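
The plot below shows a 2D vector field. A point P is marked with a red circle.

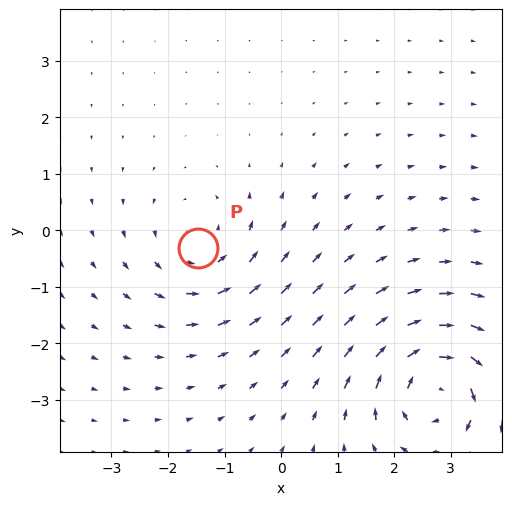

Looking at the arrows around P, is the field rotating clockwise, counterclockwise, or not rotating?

counterclockwise

Near P at (-1.5, -0.3) the arrows circulate counterclockwise. The curl (z-component) there is about +3; positive curl means counterclockwise rotation.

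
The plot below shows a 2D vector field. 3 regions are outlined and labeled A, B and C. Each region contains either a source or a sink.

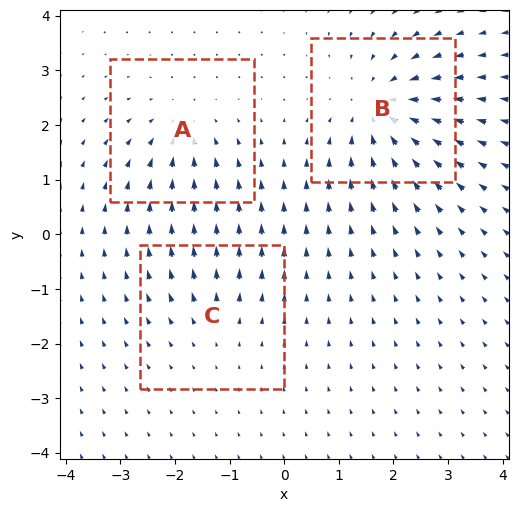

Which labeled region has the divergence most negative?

Divergence at each region's feature centre — A: about -3, B: about -5, C: about +2. Region B is most negative.

B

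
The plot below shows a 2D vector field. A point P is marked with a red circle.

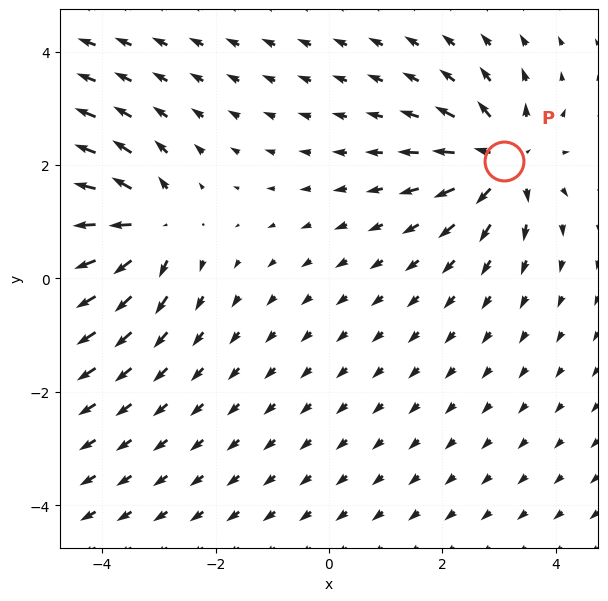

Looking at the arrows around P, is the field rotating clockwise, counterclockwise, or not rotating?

not rotating

Near P at (3.1, 2.1) the arrows show no circulation. The curl there is ≈0.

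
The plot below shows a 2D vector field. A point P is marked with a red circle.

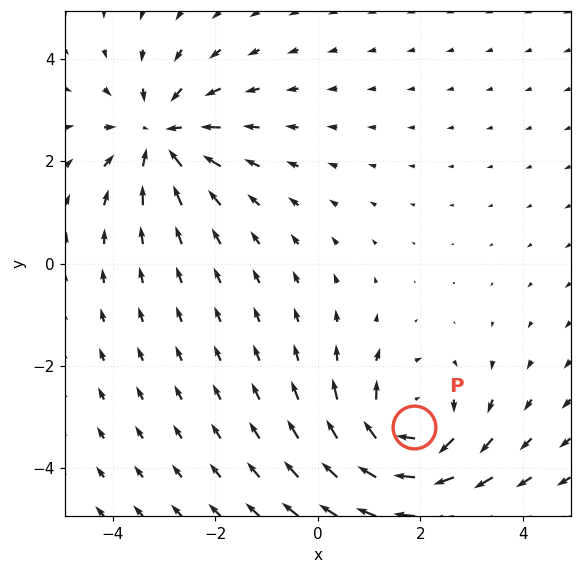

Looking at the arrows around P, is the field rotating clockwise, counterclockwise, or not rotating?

Near P at (1.9, -3.2) the arrows circulate clockwise. The curl (z-component) there is about -4; negative curl means clockwise rotation.

clockwise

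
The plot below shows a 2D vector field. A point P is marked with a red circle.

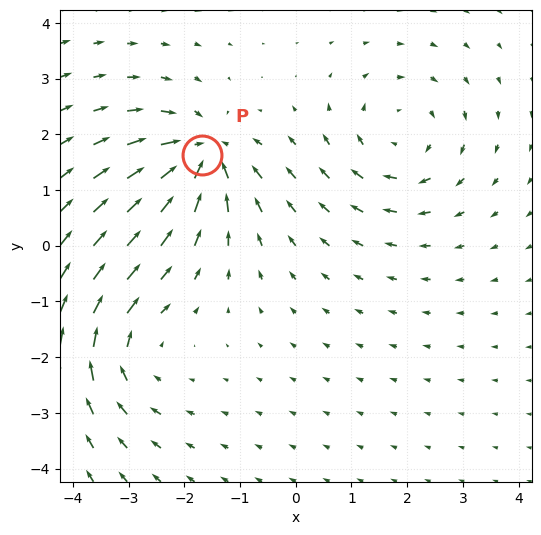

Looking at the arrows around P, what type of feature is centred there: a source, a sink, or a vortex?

At P (-1.7, 1.6) the arrows converge inward. Divergence about -6, curl ≈0 — negative divergence with near-zero curl is a sink.

sink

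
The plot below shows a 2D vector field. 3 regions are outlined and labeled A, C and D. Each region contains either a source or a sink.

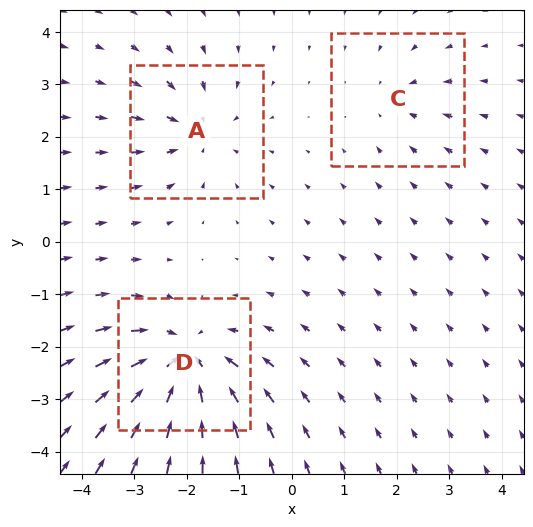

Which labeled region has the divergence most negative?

D

Divergence at each region's feature centre — A: about -3, C: about -2, D: about -6. Region D is most negative.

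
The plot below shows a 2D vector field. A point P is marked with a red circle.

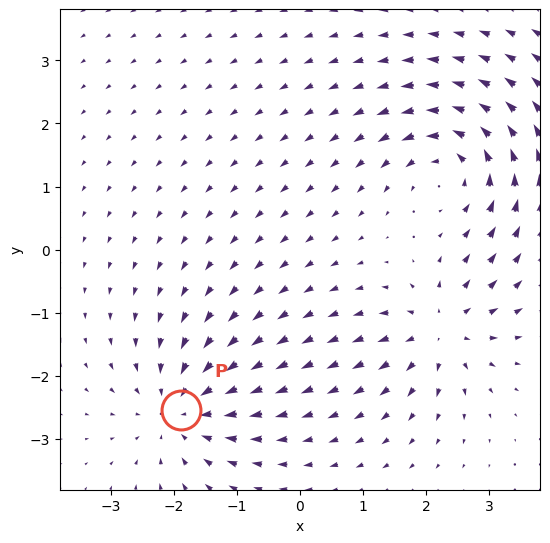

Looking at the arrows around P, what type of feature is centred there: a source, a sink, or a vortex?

At P (-1.9, -2.5) the arrows converge inward. Divergence about -4, curl ≈0 — negative divergence with near-zero curl is a sink.

sink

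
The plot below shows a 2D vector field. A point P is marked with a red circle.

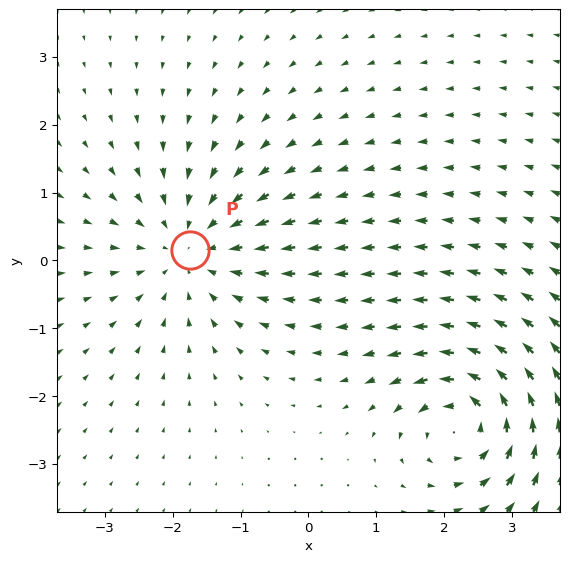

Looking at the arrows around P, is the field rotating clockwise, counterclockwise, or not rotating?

not rotating

Near P at (-1.7, 0.2) the arrows show no circulation. The curl there is ≈0.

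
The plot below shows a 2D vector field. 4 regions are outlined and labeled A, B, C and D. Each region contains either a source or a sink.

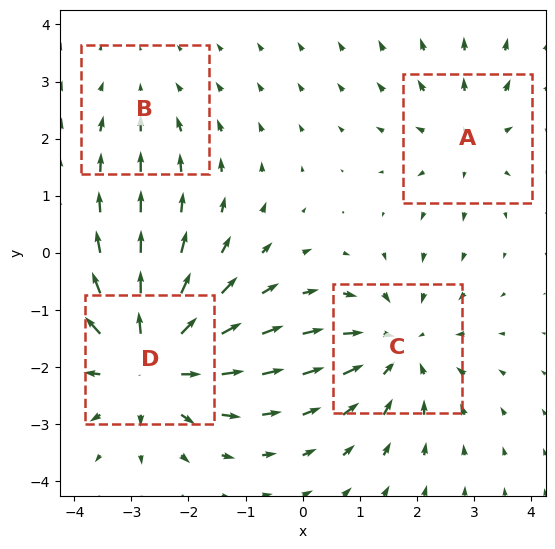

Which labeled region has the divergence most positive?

Divergence at each region's feature centre — A: about +3, B: about -2, C: about -4, D: about +6. Region D is most positive.

D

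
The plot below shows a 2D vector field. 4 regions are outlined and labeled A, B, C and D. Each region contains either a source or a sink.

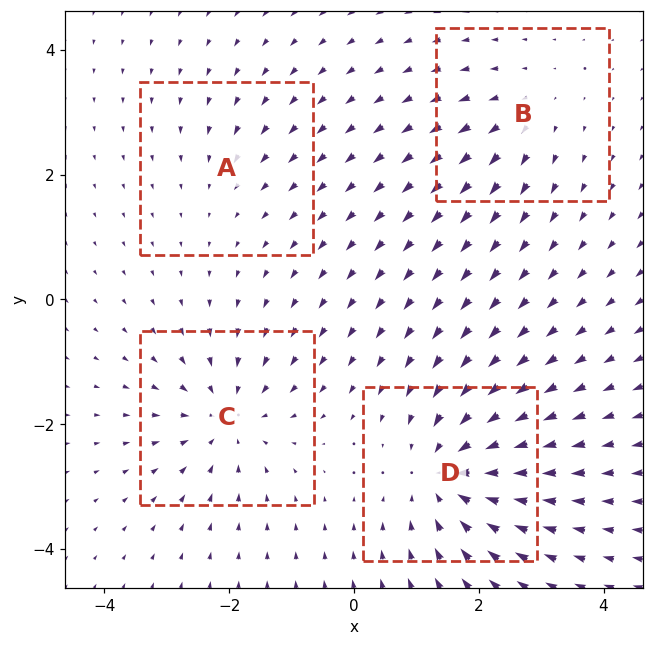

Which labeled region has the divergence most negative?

D

Divergence at each region's feature centre — A: about -2, B: about +3, C: about -5, D: about -7. Region D is most negative.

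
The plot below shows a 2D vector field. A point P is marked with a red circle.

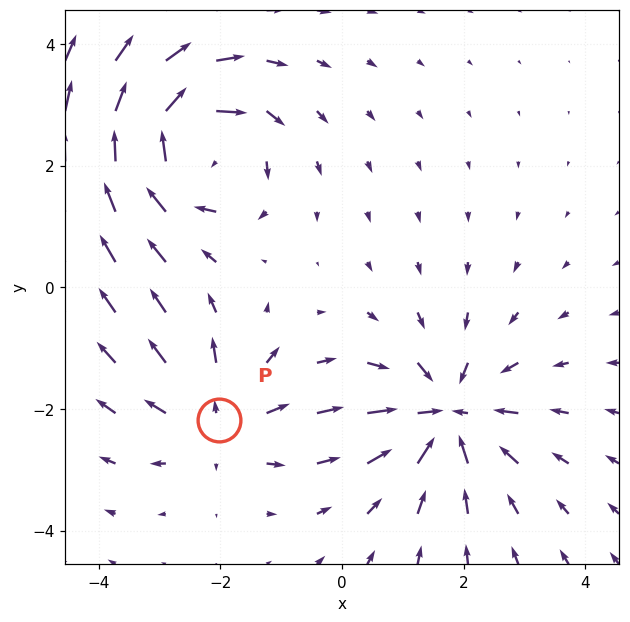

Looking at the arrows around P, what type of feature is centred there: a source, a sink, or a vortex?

At P (-2.0, -2.2) the arrows spread outward. Divergence about +4, curl ≈0 — positive divergence with near-zero curl is a source.

source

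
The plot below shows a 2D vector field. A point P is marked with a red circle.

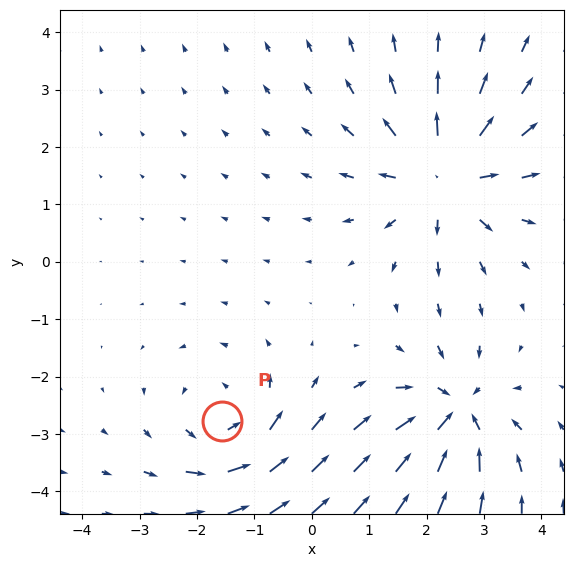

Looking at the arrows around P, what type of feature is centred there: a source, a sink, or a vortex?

vortex

At P (-1.6, -2.8) the arrows circulate counterclockwise. Divergence ≈0, curl about +4 — near-zero divergence with nonzero curl is a vortex.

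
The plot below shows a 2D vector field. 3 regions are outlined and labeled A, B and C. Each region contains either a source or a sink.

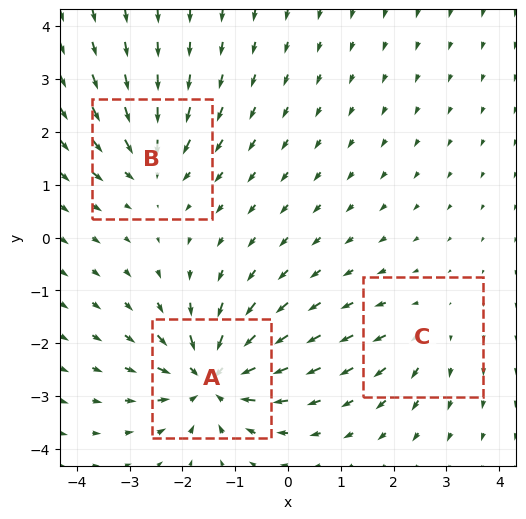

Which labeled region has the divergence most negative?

Divergence at each region's feature centre — A: about -6, B: about -4, C: about +2. Region A is most negative.

A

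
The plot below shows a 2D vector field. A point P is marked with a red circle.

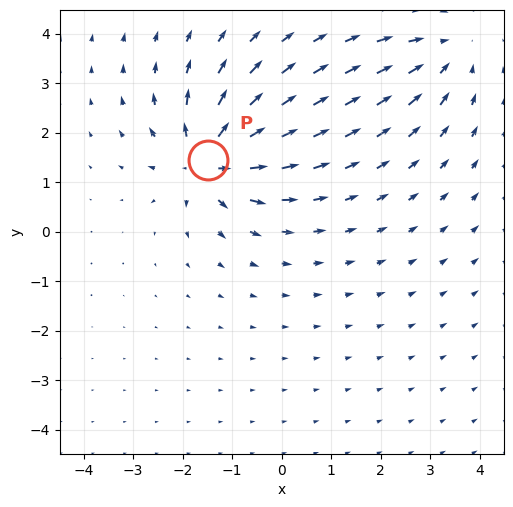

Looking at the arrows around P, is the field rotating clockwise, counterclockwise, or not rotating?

not rotating

Near P at (-1.5, 1.4) the arrows show no circulation. The curl there is ≈0.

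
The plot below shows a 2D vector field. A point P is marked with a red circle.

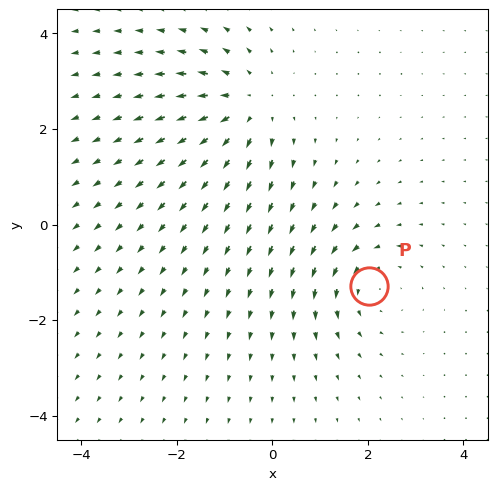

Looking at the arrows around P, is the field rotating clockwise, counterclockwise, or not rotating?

Near P at (2.0, -1.3) the arrows circulate counterclockwise. The curl (z-component) there is about +3; positive curl means counterclockwise rotation.

counterclockwise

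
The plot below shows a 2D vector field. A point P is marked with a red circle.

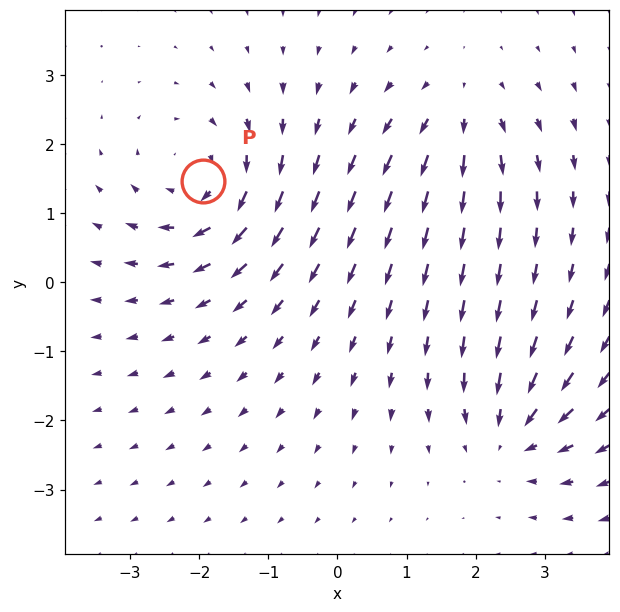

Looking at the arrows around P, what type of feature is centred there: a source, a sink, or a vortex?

At P (-1.9, 1.5) the arrows circulate clockwise. Divergence ≈0, curl about -5 — near-zero divergence with nonzero curl is a vortex.

vortex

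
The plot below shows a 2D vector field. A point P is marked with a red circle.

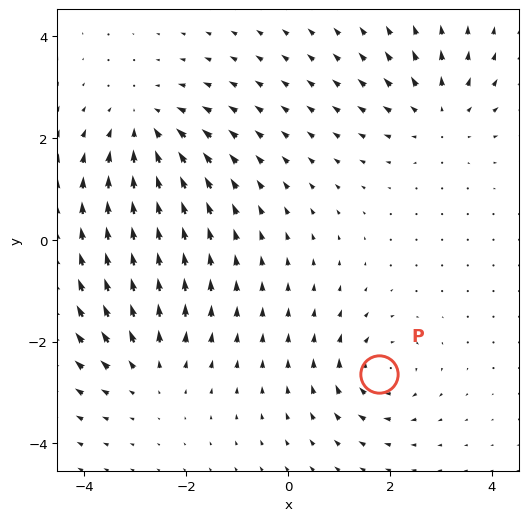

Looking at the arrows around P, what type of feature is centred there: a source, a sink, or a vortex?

At P (1.8, -2.6) the arrows circulate clockwise. Divergence ≈0, curl about -5 — near-zero divergence with nonzero curl is a vortex.

vortex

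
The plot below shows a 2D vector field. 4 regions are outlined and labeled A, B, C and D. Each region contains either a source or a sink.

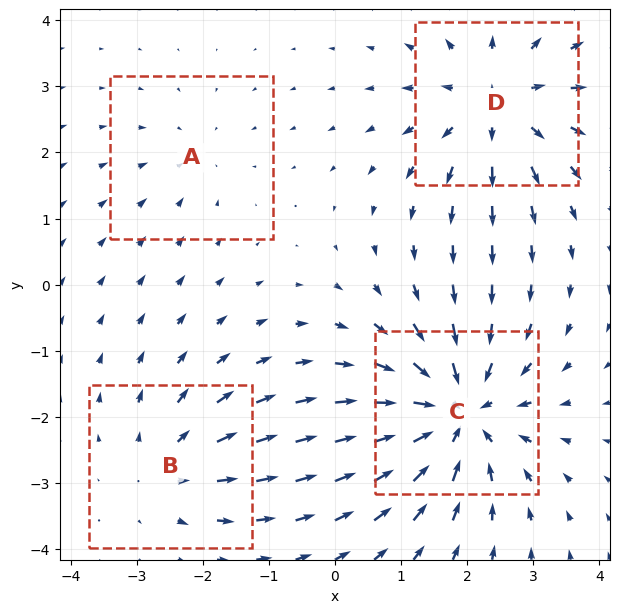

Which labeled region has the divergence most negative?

C

Divergence at each region's feature centre — A: about -2, B: about +3, C: about -6, D: about +5. Region C is most negative.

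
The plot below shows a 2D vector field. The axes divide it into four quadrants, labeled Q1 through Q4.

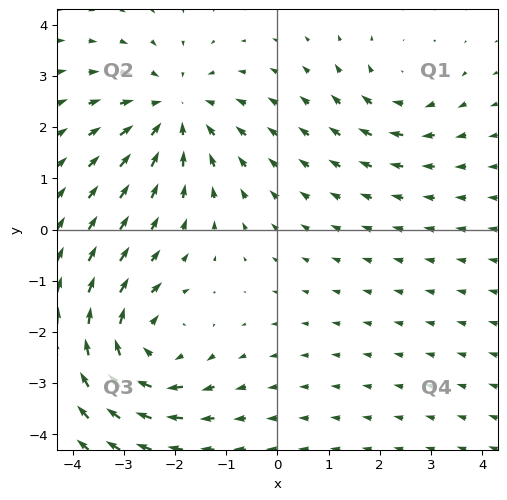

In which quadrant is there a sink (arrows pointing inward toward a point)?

Q2

The sink sits at approximately (-2.0, 2.3), which lies in quadrant Q2. The divergence there is about -4, negative as expected for a sink.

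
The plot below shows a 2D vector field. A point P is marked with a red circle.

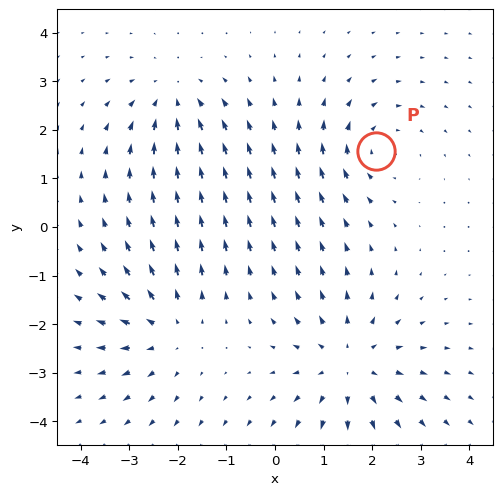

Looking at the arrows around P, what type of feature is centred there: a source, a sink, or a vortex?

vortex

At P (2.1, 1.6) the arrows circulate clockwise. Divergence ≈0, curl about -3 — near-zero divergence with nonzero curl is a vortex.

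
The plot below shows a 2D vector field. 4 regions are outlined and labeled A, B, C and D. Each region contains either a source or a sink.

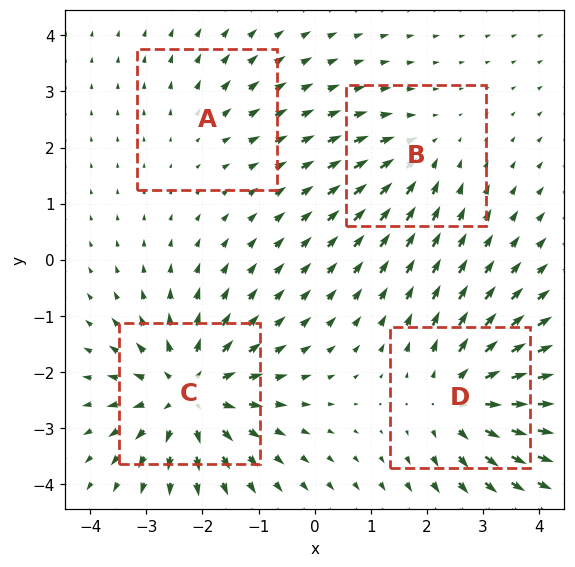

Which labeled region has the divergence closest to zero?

Divergence at each region's feature centre — A: about +2, B: about -3, C: about +7, D: about +5. Region A is closest to zero.

A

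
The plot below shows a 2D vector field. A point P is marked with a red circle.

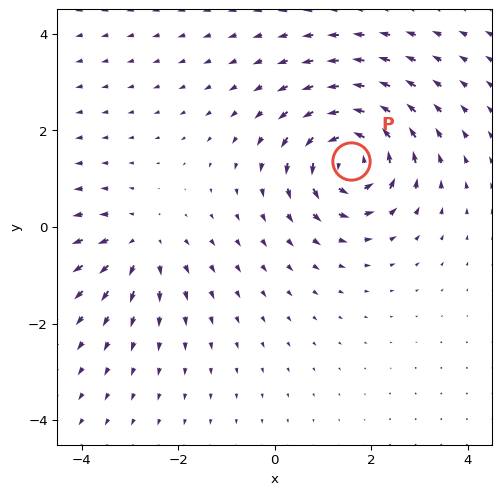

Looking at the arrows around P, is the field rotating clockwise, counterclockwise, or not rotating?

Near P at (1.6, 1.4) the arrows circulate counterclockwise. The curl (z-component) there is about +7; positive curl means counterclockwise rotation.

counterclockwise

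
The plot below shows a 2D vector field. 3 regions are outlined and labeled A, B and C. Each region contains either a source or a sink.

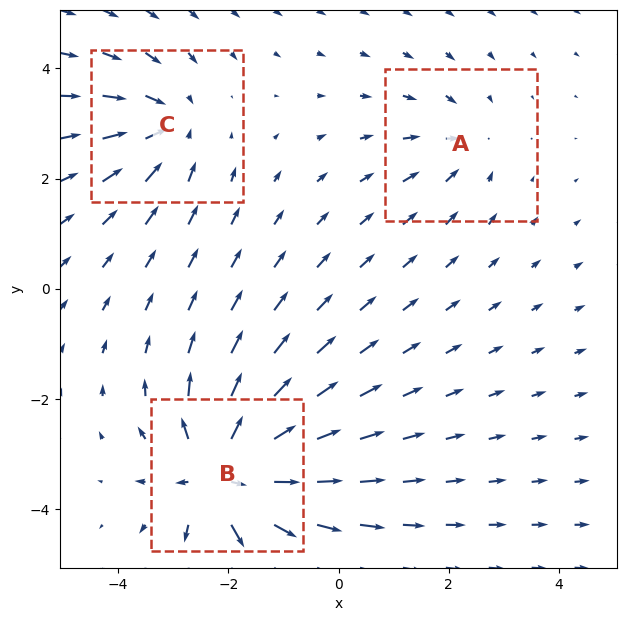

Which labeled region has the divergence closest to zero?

Divergence at each region's feature centre — A: about -2, B: about +6, C: about -3. Region A is closest to zero.

A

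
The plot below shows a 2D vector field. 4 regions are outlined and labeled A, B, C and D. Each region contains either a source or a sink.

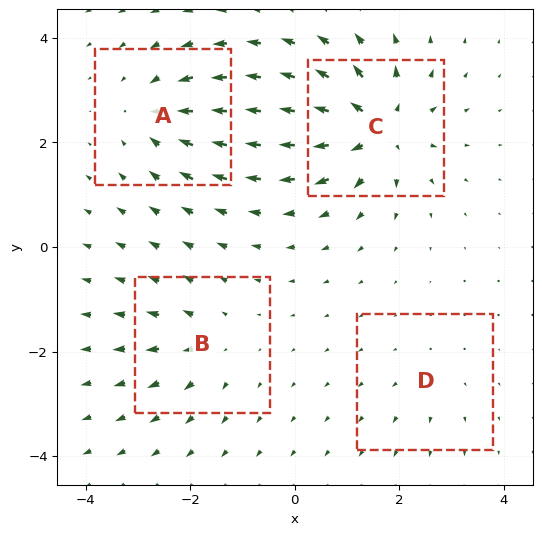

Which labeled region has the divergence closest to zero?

D

Divergence at each region's feature centre — A: about -5, B: about +4, C: about +9, D: about +2. Region D is closest to zero.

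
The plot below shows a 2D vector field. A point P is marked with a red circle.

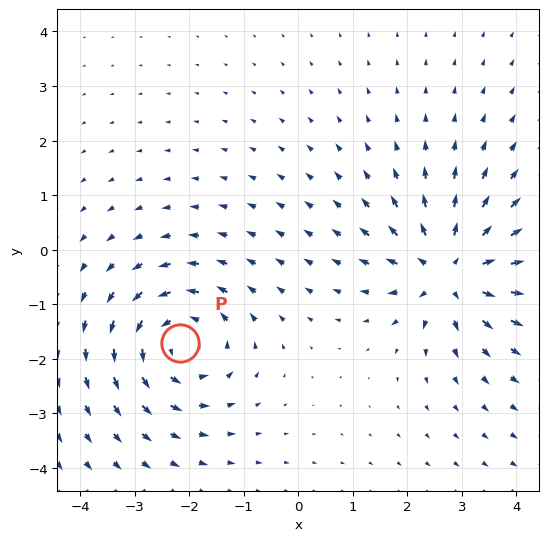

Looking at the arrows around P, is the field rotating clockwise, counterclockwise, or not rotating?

Near P at (-2.2, -1.7) the arrows circulate counterclockwise. The curl (z-component) there is about +4; positive curl means counterclockwise rotation.

counterclockwise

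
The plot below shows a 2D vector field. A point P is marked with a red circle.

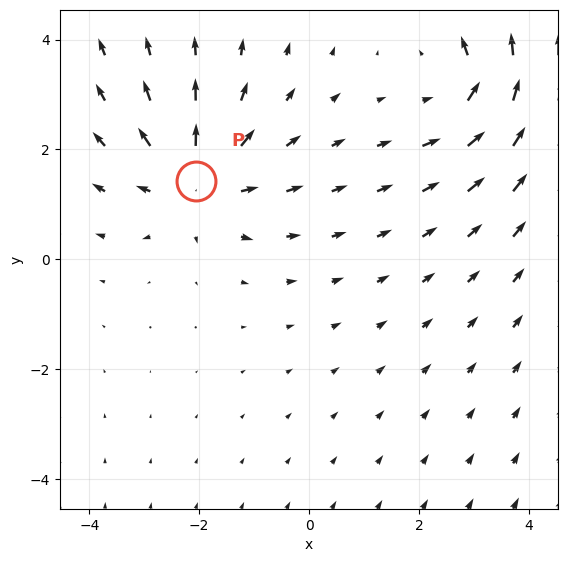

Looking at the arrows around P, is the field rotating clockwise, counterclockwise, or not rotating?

not rotating

Near P at (-2.1, 1.4) the arrows show no circulation. The curl there is ≈0.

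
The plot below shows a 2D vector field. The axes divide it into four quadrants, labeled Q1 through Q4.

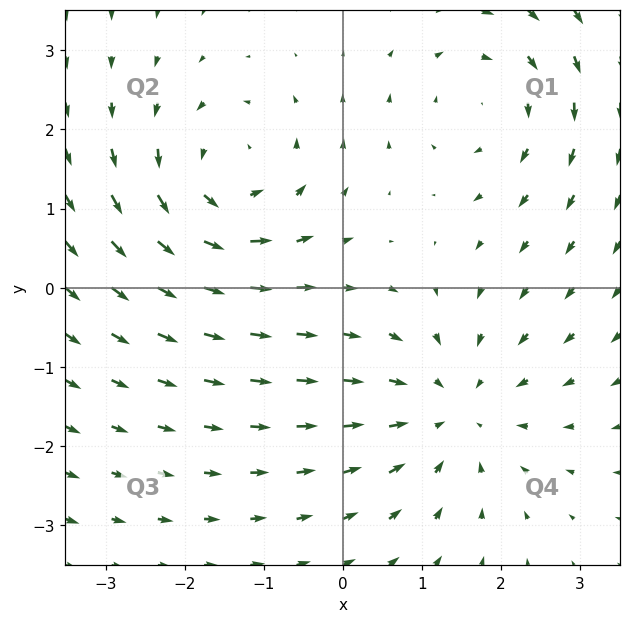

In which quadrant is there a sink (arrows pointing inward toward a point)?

The sink sits at approximately (1.4, -1.5), which lies in quadrant Q4. The divergence there is about -3, negative as expected for a sink.

Q4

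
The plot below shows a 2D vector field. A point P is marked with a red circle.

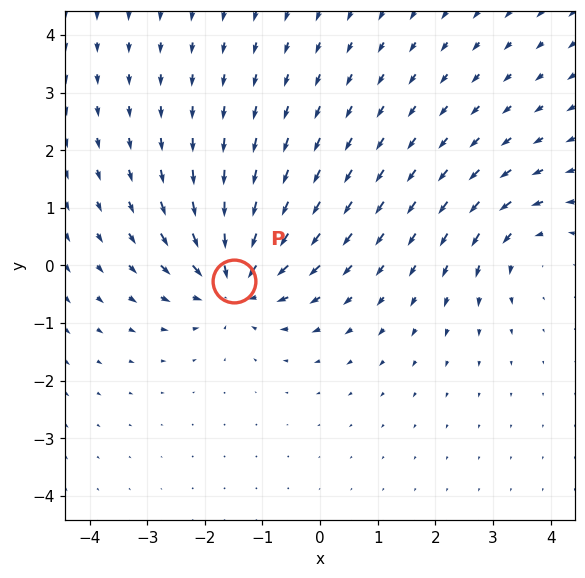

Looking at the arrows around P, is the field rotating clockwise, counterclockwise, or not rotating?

Near P at (-1.5, -0.3) the arrows show no circulation. The curl there is ≈0.

not rotating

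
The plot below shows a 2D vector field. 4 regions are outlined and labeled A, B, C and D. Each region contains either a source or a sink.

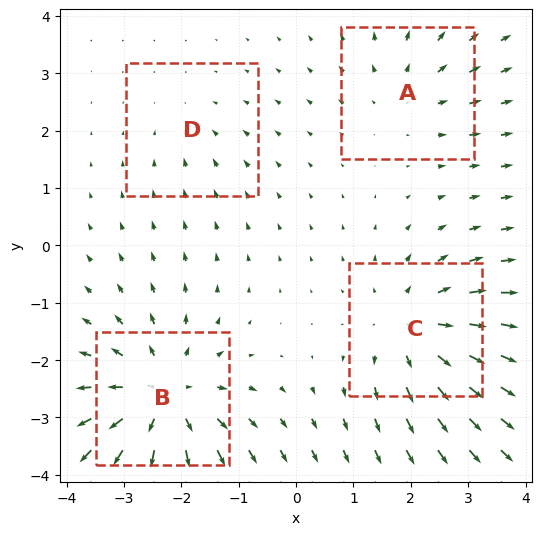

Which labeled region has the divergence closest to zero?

D

Divergence at each region's feature centre — A: about +3, B: about +6, C: about +5, D: about -2. Region D is closest to zero.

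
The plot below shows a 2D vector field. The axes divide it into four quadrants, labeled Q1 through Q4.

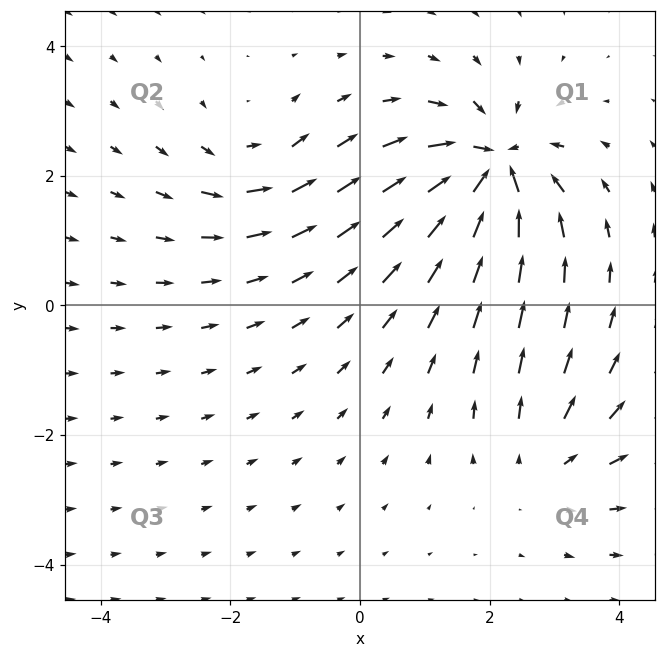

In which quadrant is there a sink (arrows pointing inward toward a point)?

The sink sits at approximately (2.0, 2.1), which lies in quadrant Q1. The divergence there is about -7, negative as expected for a sink.

Q1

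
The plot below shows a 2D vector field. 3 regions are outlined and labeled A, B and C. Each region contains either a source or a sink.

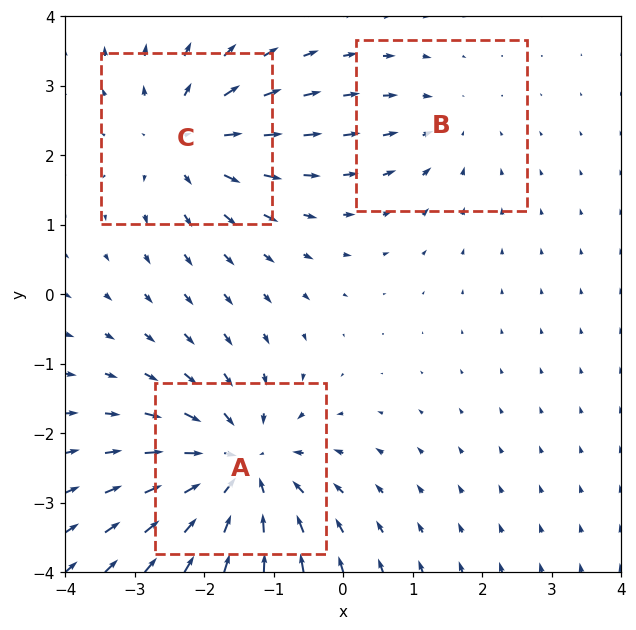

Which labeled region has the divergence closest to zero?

Divergence at each region's feature centre — A: about -5, B: about -2, C: about +3. Region B is closest to zero.

B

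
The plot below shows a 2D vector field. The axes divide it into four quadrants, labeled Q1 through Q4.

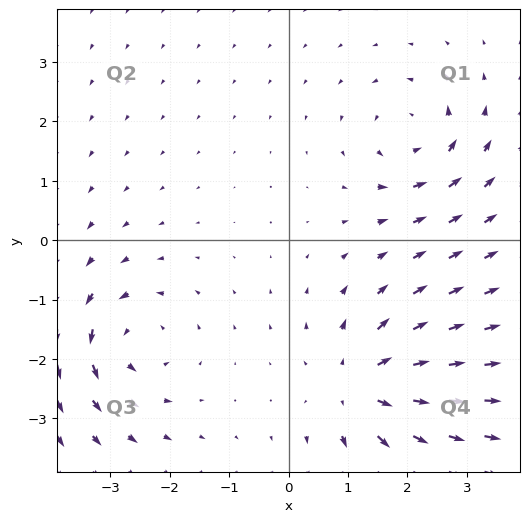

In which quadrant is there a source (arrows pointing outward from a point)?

Q4

The source sits at approximately (1.3, -2.5), which lies in quadrant Q4. The divergence there is about +5, positive as expected for a source.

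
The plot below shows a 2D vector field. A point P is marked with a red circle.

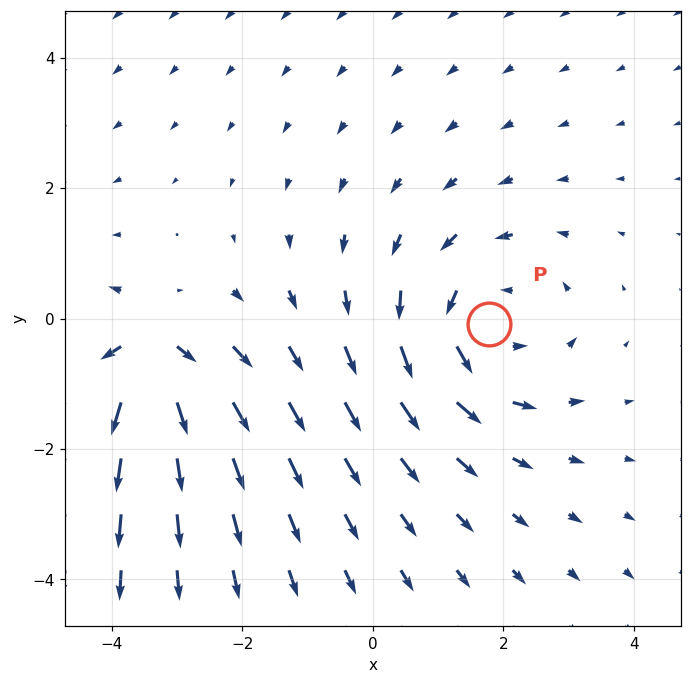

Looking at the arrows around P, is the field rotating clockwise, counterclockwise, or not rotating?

counterclockwise

Near P at (1.8, -0.1) the arrows circulate counterclockwise. The curl (z-component) there is about +3; positive curl means counterclockwise rotation.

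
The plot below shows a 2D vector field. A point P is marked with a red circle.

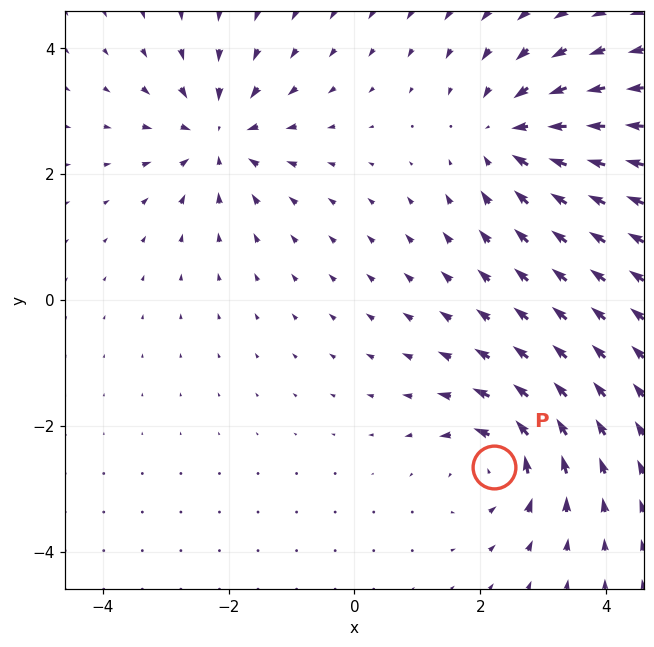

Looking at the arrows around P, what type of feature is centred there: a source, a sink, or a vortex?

At P (2.2, -2.7) the arrows circulate counterclockwise. Divergence ≈0, curl about +5 — near-zero divergence with nonzero curl is a vortex.

vortex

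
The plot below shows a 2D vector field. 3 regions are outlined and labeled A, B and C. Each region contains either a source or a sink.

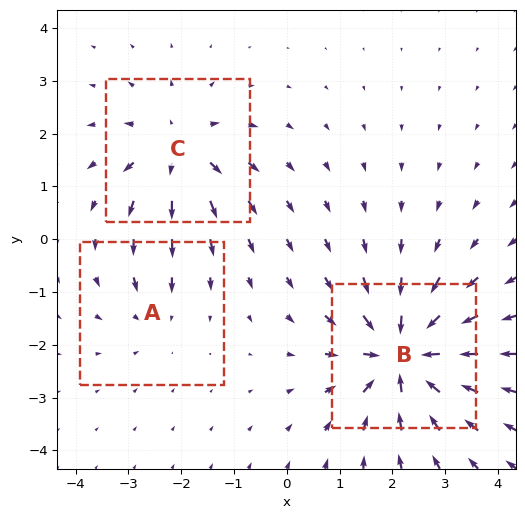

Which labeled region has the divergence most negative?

B

Divergence at each region's feature centre — A: about -2, B: about -6, C: about +4. Region B is most negative.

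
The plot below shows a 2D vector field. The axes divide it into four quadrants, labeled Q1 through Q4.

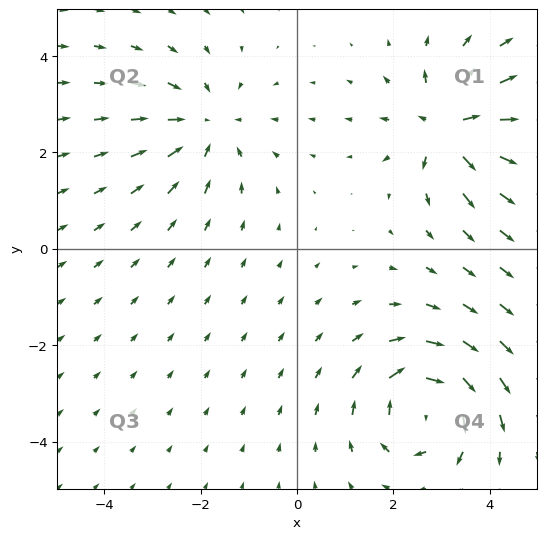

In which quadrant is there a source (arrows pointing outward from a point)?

Q1

The source sits at approximately (3.2, 2.5), which lies in quadrant Q1. The divergence there is about +6, positive as expected for a source.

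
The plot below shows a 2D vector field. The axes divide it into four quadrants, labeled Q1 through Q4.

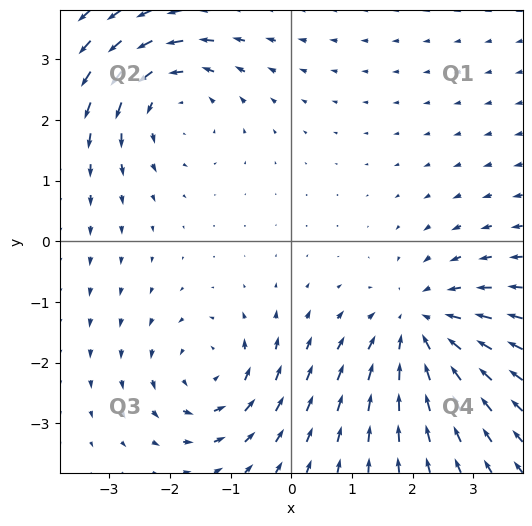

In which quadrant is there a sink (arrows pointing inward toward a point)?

Q4

The sink sits at approximately (2.1, -1.4), which lies in quadrant Q4. The divergence there is about -4, negative as expected for a sink.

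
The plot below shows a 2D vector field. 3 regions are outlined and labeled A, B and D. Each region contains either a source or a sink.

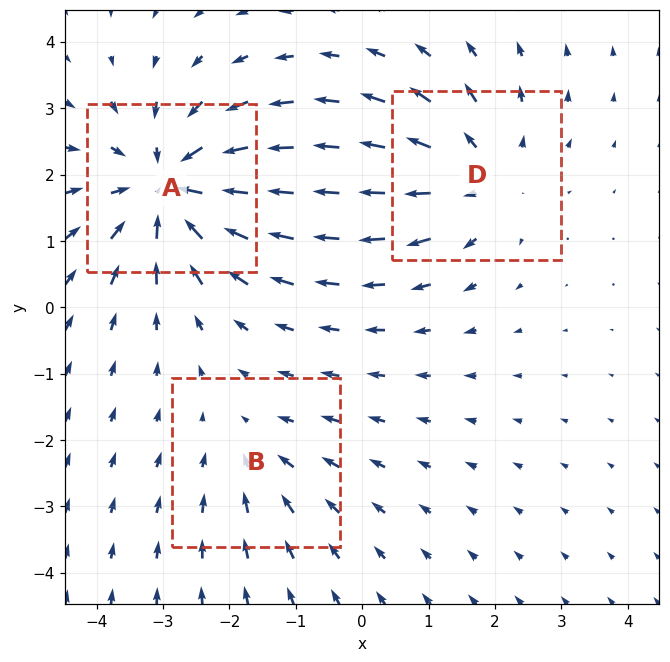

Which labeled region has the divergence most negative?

A

Divergence at each region's feature centre — A: about -5, B: about -2, D: about +3. Region A is most negative.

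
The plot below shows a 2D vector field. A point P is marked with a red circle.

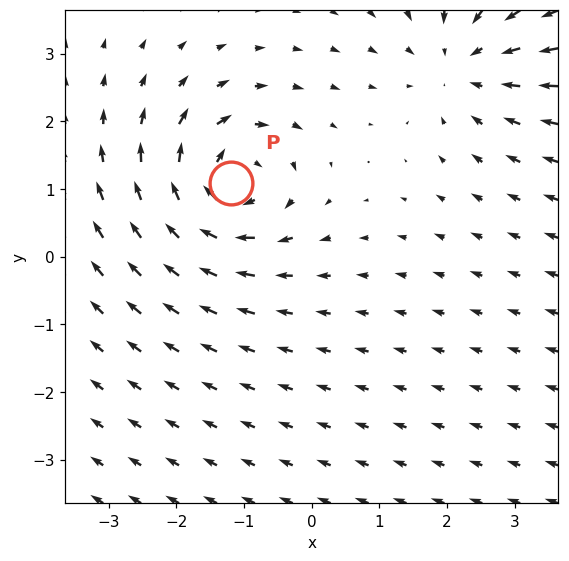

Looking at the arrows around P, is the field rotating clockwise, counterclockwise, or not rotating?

clockwise

Near P at (-1.2, 1.1) the arrows circulate clockwise. The curl (z-component) there is about -6; negative curl means clockwise rotation.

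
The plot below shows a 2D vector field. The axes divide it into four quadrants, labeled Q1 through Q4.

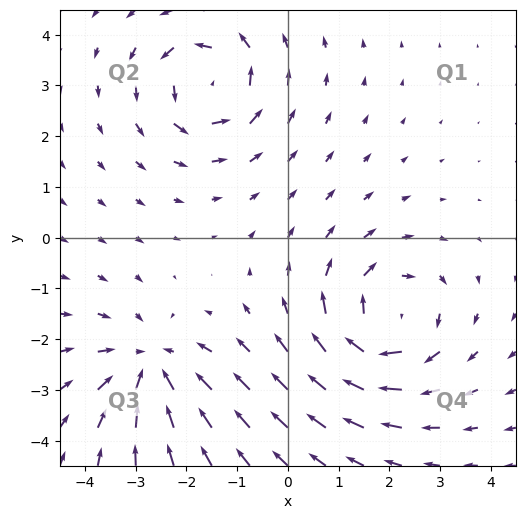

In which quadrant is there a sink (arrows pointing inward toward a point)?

The sink sits at approximately (-2.7, -2.5), which lies in quadrant Q3. The divergence there is about -4, negative as expected for a sink.

Q3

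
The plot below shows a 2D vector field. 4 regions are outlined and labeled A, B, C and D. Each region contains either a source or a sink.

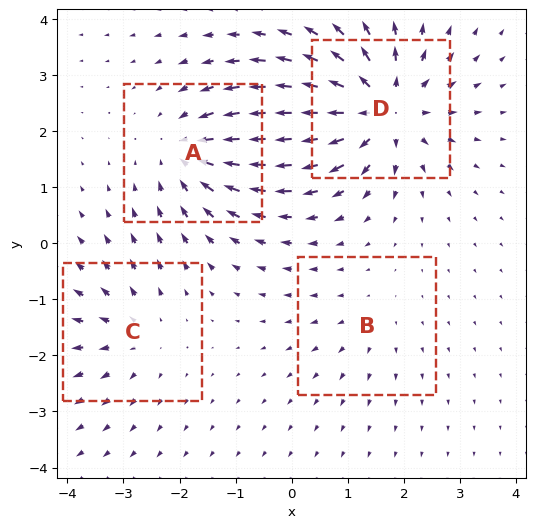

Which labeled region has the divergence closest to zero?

Divergence at each region's feature centre — A: about -5, B: about +2, C: about +4, D: about +7. Region B is closest to zero.

B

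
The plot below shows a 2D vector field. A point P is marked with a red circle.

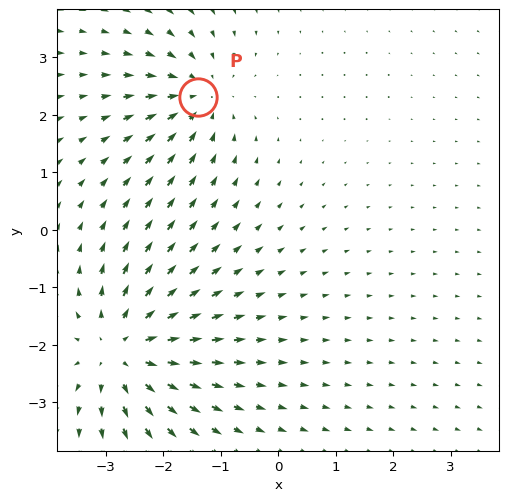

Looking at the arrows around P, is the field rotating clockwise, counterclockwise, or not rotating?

not rotating

Near P at (-1.4, 2.3) the arrows show no circulation. The curl there is ≈0.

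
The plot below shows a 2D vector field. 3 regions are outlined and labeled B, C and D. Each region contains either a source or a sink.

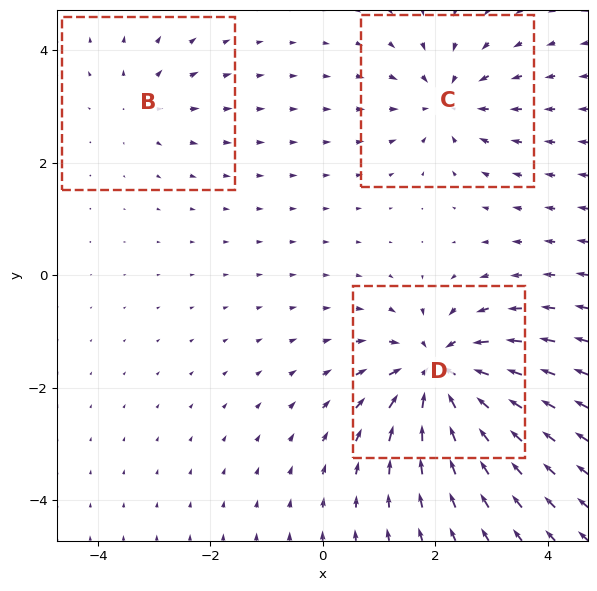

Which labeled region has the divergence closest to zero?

Divergence at each region's feature centre — B: about +2, C: about -4, D: about -6. Region B is closest to zero.

B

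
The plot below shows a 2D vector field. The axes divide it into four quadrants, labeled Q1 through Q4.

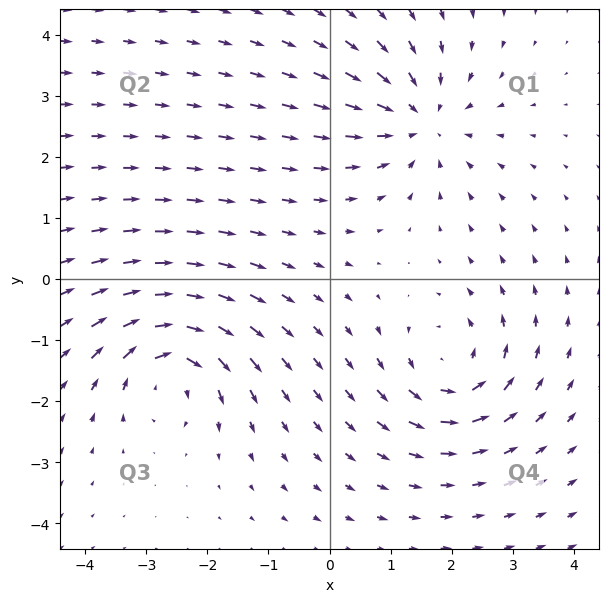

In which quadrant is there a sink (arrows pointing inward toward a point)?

Q1

The sink sits at approximately (1.5, 2.6), which lies in quadrant Q1. The divergence there is about -4, negative as expected for a sink.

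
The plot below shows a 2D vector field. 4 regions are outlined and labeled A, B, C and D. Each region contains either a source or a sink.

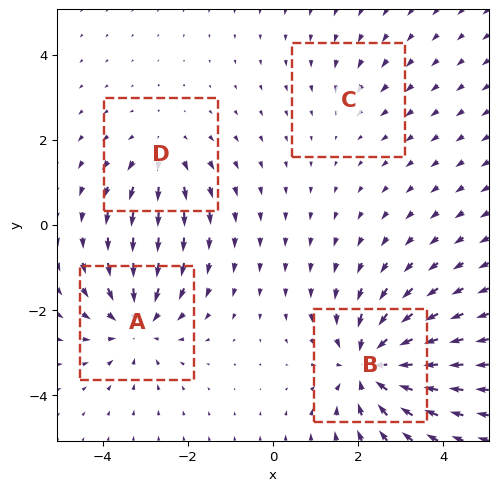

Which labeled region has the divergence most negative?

Divergence at each region's feature centre — A: about -5, B: about -6, C: about -2, D: about +3. Region B is most negative.

B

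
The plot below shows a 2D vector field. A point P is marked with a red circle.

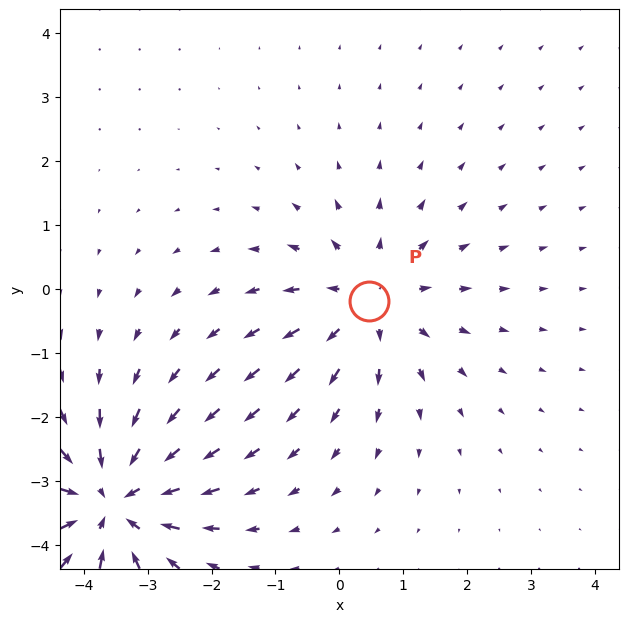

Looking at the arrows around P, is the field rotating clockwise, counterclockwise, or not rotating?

not rotating

Near P at (0.5, -0.2) the arrows show no circulation. The curl there is ≈0.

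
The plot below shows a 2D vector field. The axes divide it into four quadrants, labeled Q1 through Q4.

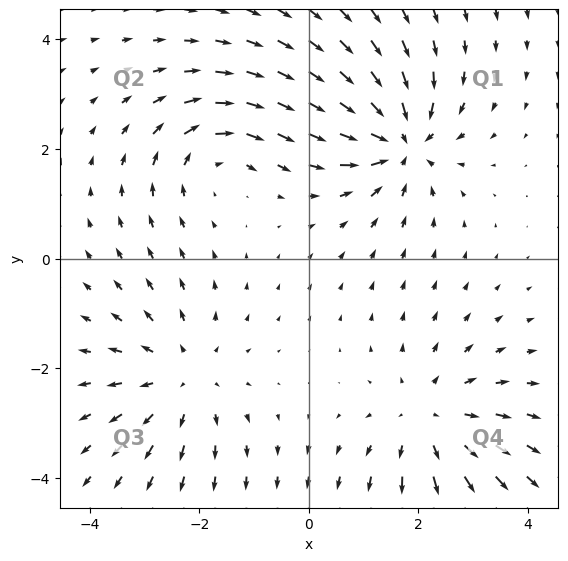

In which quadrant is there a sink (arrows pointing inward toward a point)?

Q1

The sink sits at approximately (1.7, 2.1), which lies in quadrant Q1. The divergence there is about -6, negative as expected for a sink.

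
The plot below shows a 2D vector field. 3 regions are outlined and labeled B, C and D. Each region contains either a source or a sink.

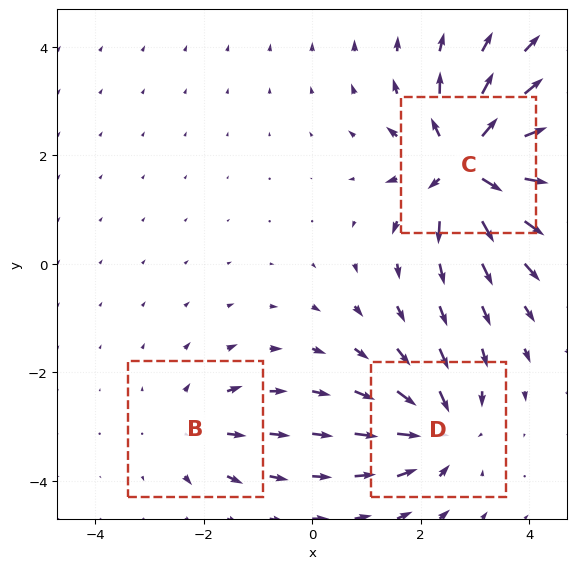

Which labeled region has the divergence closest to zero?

Divergence at each region's feature centre — B: about +3, C: about +7, D: about -4. Region B is closest to zero.

B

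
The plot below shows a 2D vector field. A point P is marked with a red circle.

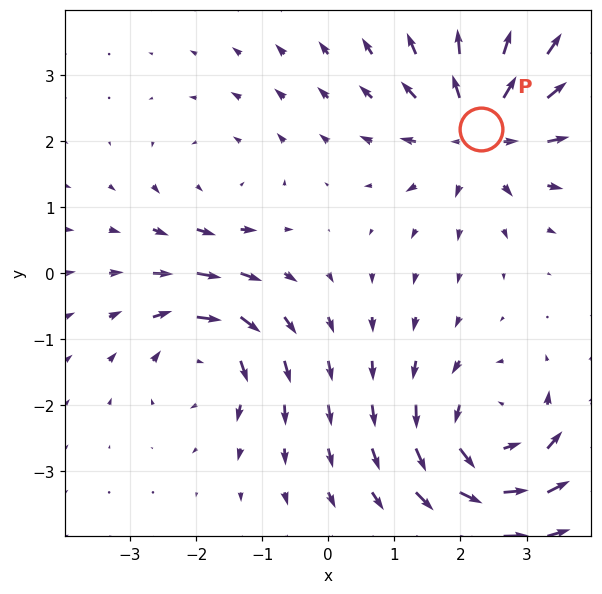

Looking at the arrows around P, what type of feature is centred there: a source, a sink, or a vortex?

source

At P (2.3, 2.2) the arrows spread outward. Divergence about +6, curl ≈0 — positive divergence with near-zero curl is a source.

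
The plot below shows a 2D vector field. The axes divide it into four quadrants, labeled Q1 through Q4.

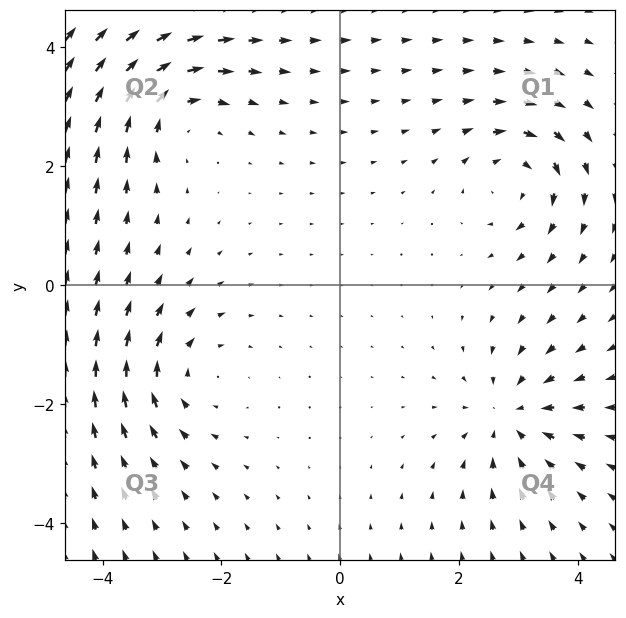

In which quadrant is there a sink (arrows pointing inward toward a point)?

The sink sits at approximately (2.9, -2.2), which lies in quadrant Q4. The divergence there is about -4, negative as expected for a sink.

Q4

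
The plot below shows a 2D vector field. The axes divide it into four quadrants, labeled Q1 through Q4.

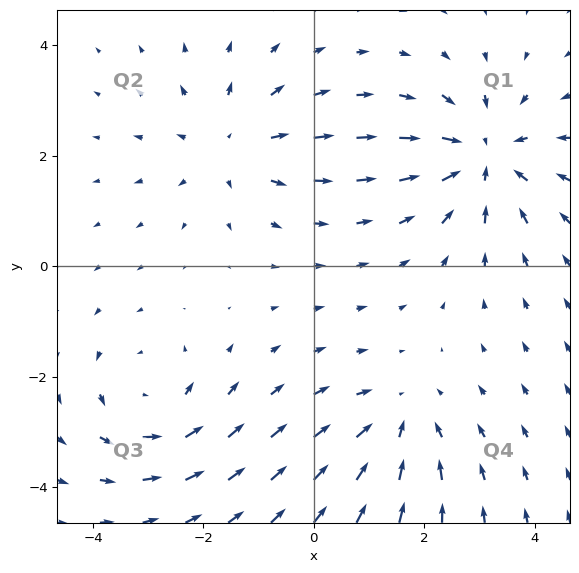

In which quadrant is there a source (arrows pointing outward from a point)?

The source sits at approximately (-1.5, 2.2), which lies in quadrant Q2. The divergence there is about +3, positive as expected for a source.

Q2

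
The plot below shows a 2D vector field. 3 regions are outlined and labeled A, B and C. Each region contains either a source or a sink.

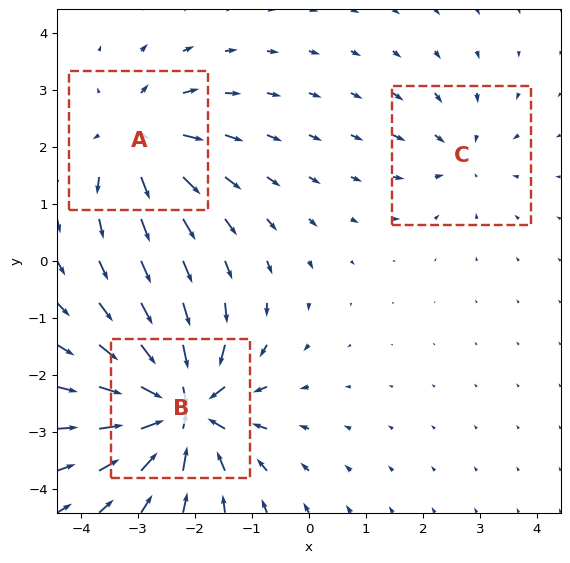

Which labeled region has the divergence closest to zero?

C

Divergence at each region's feature centre — A: about +4, B: about -6, C: about -2. Region C is closest to zero.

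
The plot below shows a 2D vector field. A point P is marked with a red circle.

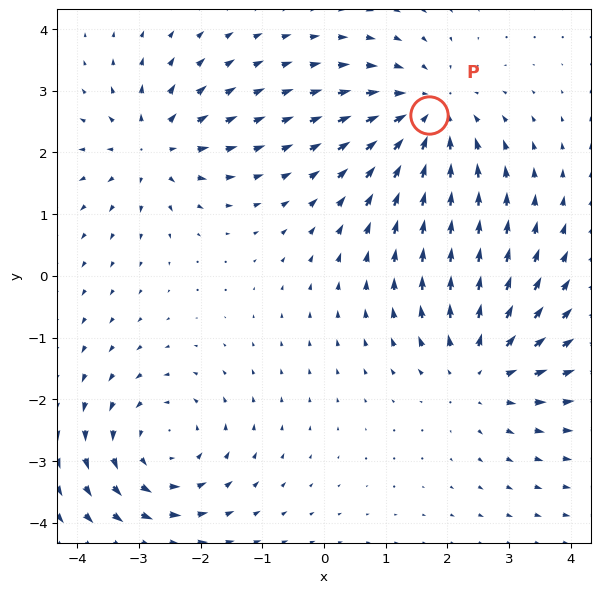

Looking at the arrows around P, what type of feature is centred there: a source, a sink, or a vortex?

sink

At P (1.7, 2.6) the arrows converge inward. Divergence about -5, curl ≈0 — negative divergence with near-zero curl is a sink.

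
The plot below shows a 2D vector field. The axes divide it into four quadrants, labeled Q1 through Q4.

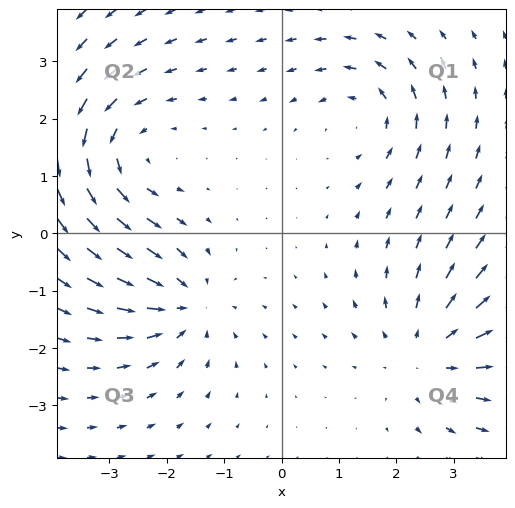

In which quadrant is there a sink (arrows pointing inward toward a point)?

The sink sits at approximately (-1.7, -1.3), which lies in quadrant Q3. The divergence there is about -4, negative as expected for a sink.

Q3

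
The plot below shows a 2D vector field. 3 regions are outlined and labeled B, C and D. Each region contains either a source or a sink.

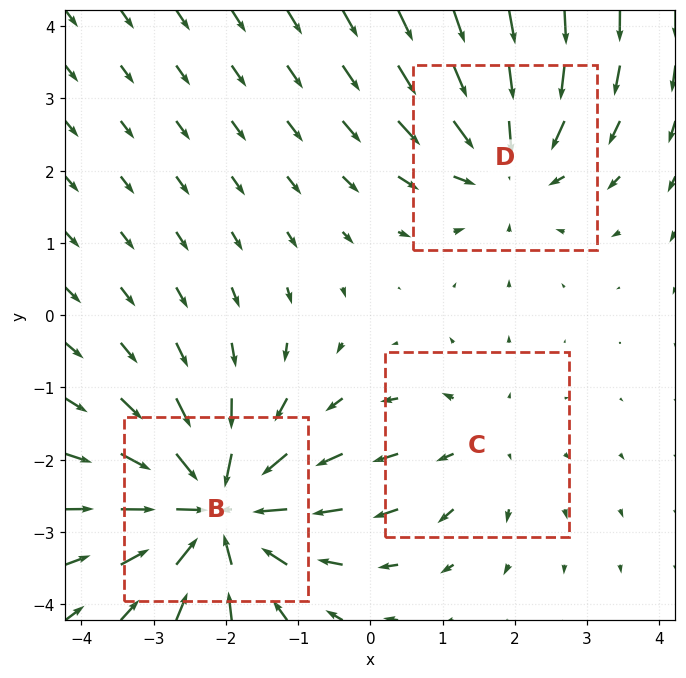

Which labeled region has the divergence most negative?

B

Divergence at each region's feature centre — B: about -5, C: about +2, D: about -3. Region B is most negative.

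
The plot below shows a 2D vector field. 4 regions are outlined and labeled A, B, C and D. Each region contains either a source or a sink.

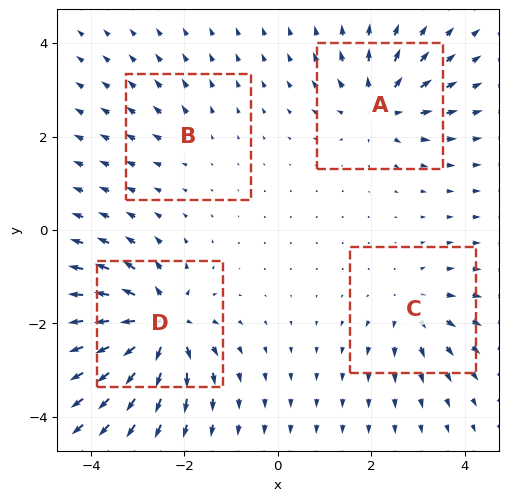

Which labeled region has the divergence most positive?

D

Divergence at each region's feature centre — A: about +6, B: about +2, C: about +4, D: about +9. Region D is most positive.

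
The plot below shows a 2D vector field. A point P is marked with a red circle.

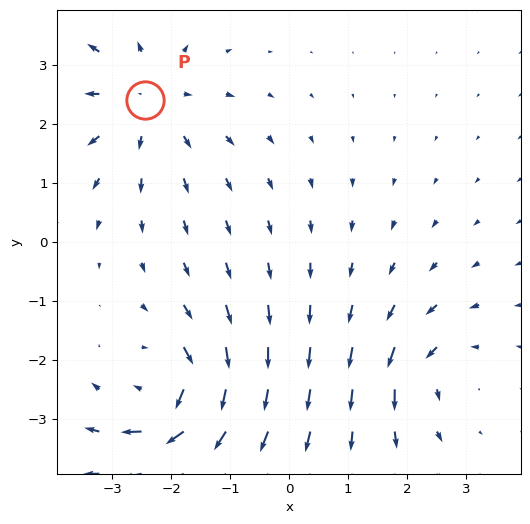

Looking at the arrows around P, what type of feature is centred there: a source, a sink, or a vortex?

At P (-2.4, 2.4) the arrows spread outward. Divergence about +4, curl ≈0 — positive divergence with near-zero curl is a source.

source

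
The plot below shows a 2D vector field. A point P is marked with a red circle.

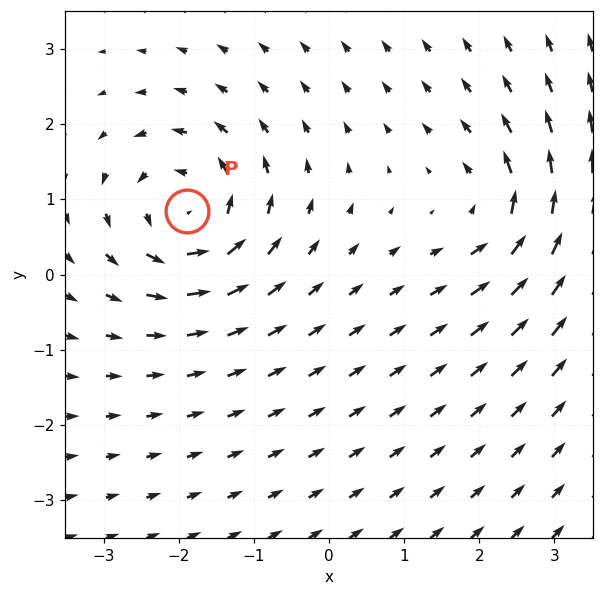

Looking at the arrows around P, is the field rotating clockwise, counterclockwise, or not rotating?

Near P at (-1.9, 0.8) the arrows circulate counterclockwise. The curl (z-component) there is about +5; positive curl means counterclockwise rotation.

counterclockwise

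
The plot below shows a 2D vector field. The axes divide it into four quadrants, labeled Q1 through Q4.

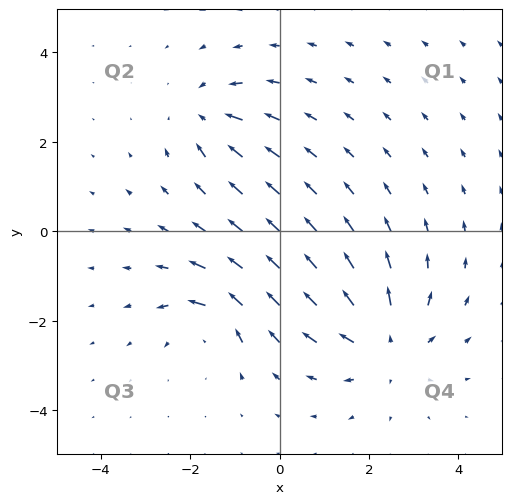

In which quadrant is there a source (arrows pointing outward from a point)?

Q4

The source sits at approximately (2.4, -2.5), which lies in quadrant Q4. The divergence there is about +4, positive as expected for a source.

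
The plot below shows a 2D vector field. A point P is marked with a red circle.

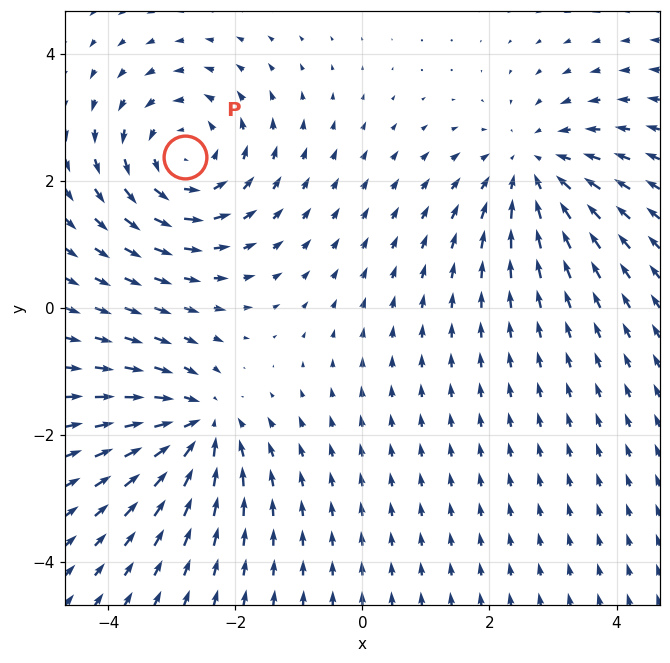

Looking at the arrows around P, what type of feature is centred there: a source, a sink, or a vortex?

vortex

At P (-2.8, 2.4) the arrows circulate counterclockwise. Divergence ≈0, curl about +3 — near-zero divergence with nonzero curl is a vortex.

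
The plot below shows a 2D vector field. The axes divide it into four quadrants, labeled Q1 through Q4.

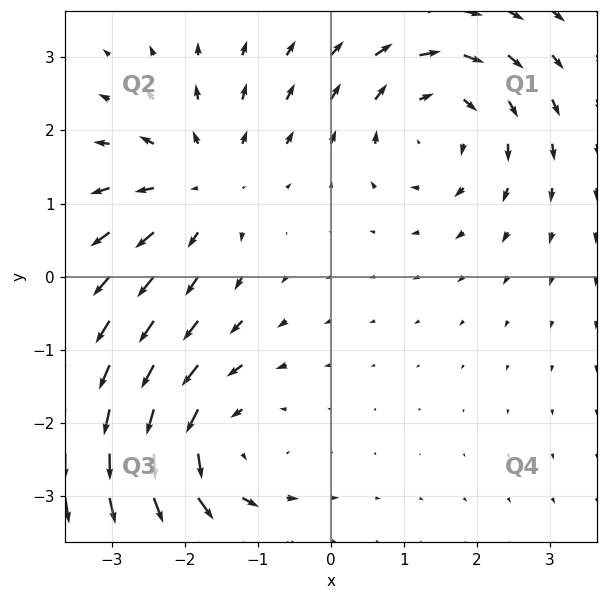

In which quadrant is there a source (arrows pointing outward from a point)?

Q2

The source sits at approximately (-1.8, 1.2), which lies in quadrant Q2. The divergence there is about +3, positive as expected for a source.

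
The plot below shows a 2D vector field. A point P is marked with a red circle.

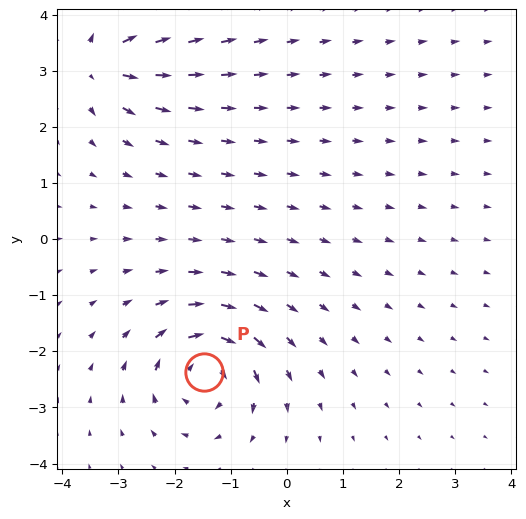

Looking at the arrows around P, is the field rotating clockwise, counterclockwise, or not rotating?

clockwise

Near P at (-1.5, -2.4) the arrows circulate clockwise. The curl (z-component) there is about -4; negative curl means clockwise rotation.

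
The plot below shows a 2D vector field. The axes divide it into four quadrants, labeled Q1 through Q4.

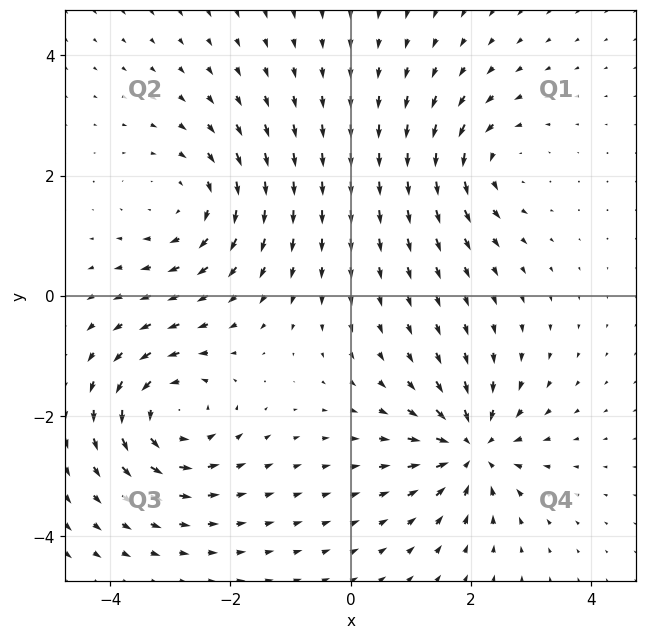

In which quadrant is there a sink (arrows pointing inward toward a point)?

The sink sits at approximately (2.0, -2.5), which lies in quadrant Q4. The divergence there is about -7, negative as expected for a sink.

Q4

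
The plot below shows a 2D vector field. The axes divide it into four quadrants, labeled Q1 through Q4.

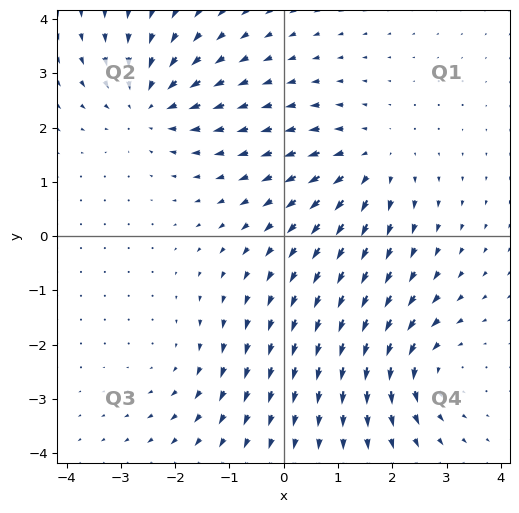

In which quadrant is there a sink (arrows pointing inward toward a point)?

The sink sits at approximately (-2.5, 2.4), which lies in quadrant Q2. The divergence there is about -4, negative as expected for a sink.

Q2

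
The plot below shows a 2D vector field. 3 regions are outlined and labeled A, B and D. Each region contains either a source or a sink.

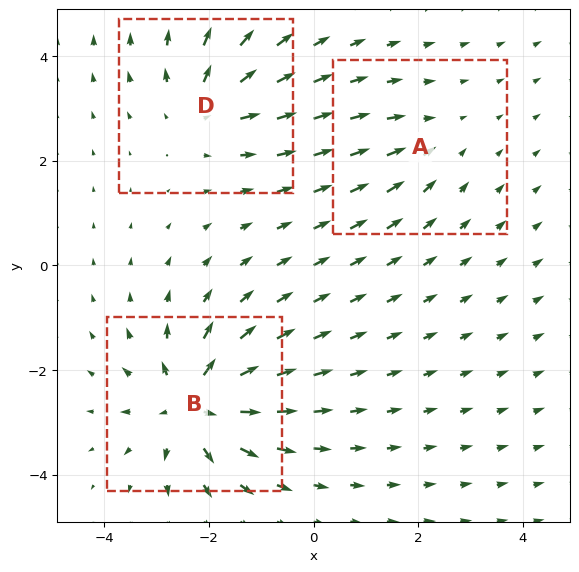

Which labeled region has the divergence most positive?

B

Divergence at each region's feature centre — A: about -2, B: about +6, D: about +4. Region B is most positive.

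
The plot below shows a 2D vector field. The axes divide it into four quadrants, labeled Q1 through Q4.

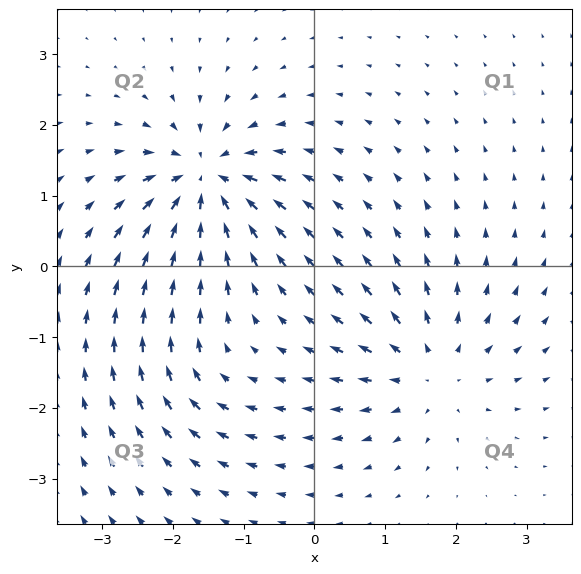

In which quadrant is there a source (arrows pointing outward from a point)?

Q4

The source sits at approximately (1.6, -1.5), which lies in quadrant Q4. The divergence there is about +4, positive as expected for a source.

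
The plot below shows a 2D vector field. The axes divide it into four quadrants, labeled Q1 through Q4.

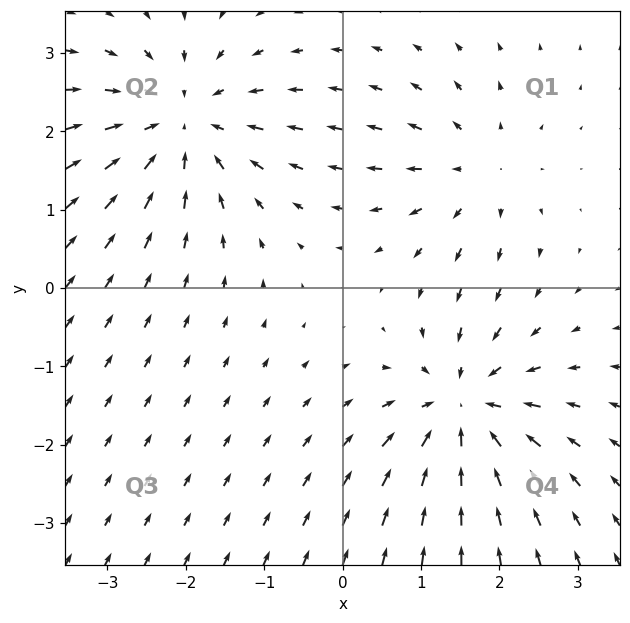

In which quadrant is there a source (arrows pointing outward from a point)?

Q1

The source sits at approximately (1.7, 1.5), which lies in quadrant Q1. The divergence there is about +3, positive as expected for a source.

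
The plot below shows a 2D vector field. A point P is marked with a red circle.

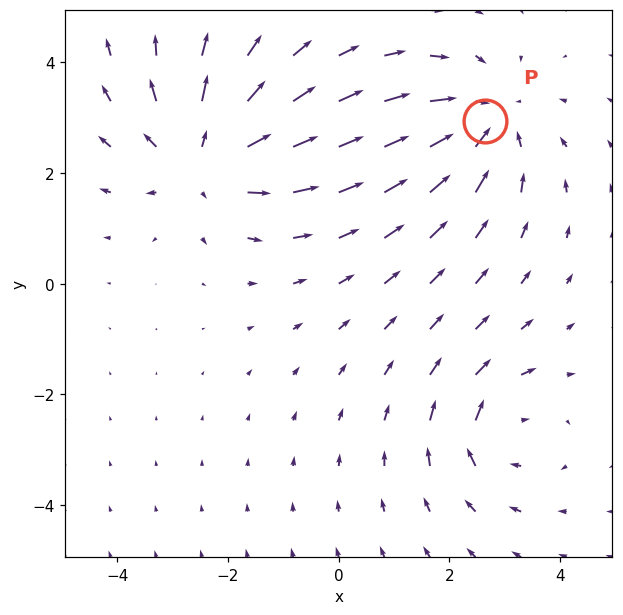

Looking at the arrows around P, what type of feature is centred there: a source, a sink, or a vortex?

sink

At P (2.6, 2.9) the arrows converge inward. Divergence about -4, curl ≈0 — negative divergence with near-zero curl is a sink.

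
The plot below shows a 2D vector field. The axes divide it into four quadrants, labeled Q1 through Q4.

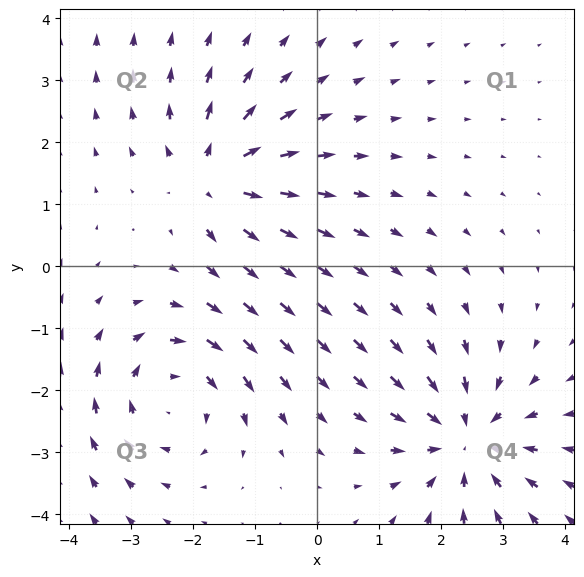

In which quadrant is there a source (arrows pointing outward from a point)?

Q2

The source sits at approximately (-1.6, 1.4), which lies in quadrant Q2. The divergence there is about +5, positive as expected for a source.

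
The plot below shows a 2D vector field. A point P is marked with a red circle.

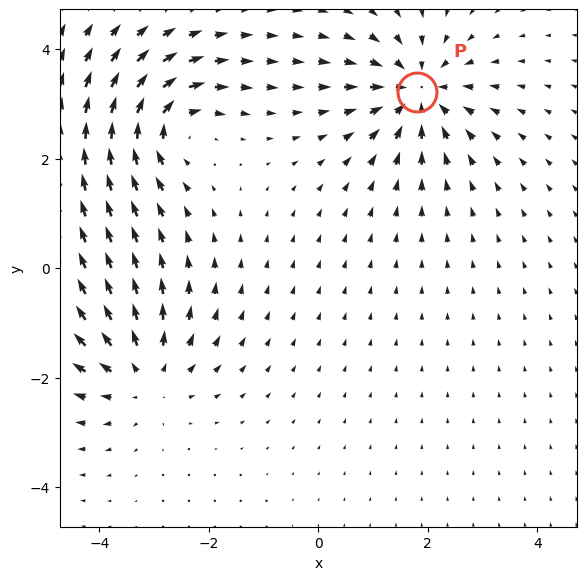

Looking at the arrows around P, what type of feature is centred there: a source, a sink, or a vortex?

At P (1.8, 3.2) the arrows converge inward. Divergence about -6, curl ≈0 — negative divergence with near-zero curl is a sink.

sink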